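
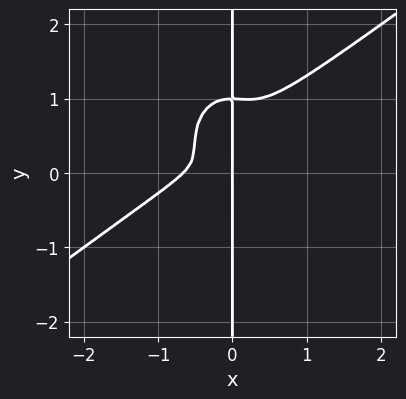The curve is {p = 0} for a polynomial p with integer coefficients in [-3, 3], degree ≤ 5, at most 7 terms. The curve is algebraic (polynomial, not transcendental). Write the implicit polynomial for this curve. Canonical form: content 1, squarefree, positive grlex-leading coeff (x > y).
3*x^4 - 3*x^3*y - 2*x*y^3 + 2*x^3 + 2*x*y^2

(a) deg p = 4. The shape is more complex than any degree-3 curve.
(b) Against the integer gridlines: the visible y-axis segment lies entirely on the curve; it meets the x-axis at x = 0 (among the integer gridlines).
(c) Matching integer coefficients to the picture gives p.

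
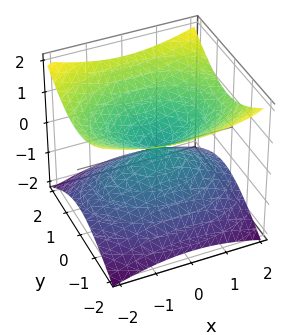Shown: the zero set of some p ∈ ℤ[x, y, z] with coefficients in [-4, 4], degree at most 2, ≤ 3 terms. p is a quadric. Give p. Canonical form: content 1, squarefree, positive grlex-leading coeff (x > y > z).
(a) The degree is 2 — two nappes meeting at a single point; a quadric.
(b) Symmetries: it's symmetric under x → −x, forcing even powers of x; mirror symmetry z ↦ −z ⇒ only even powers of z; it's symmetric under y → −y, forcing even powers of y.
(c) From the axis intercepts and sections: one z-axis crossing is at z = 0; one x-axis crossing is at x = 0.
(d) Putting this together gives p.

x^2 + 2*y^2 - 3*z^2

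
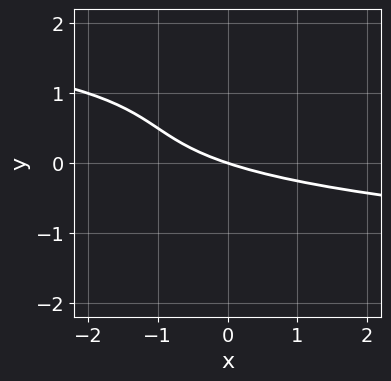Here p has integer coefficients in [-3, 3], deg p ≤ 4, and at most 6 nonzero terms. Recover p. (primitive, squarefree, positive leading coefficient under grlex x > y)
2*y^3 - 3*y^2 + x + 3*y

1. Degree: the shape is more complex than any degree-2 curve, so deg p = 3.
2. Against the integer gridlines: one y-axis crossing is at y = 0; it crosses the x-axis at the gridline x = 0.
3. Together with the visible shape, these determine p as stated.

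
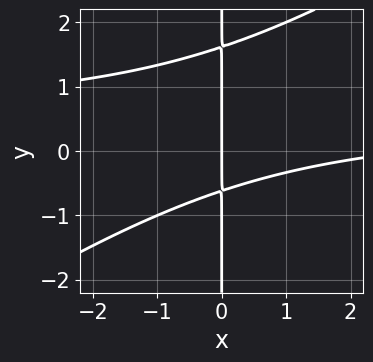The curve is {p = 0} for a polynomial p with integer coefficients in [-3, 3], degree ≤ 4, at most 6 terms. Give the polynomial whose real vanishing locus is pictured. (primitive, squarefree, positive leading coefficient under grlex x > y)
2*x^2*y - 3*x*y^2 - x^2 + 3*x*y + 3*x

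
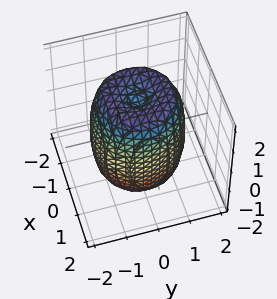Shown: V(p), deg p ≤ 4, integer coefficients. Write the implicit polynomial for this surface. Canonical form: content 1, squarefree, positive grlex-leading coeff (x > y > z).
2*x^4 + 4*x^2*y^2 + 2*y^4 - 3*x^2 - 3*y^2 + z^2 - 2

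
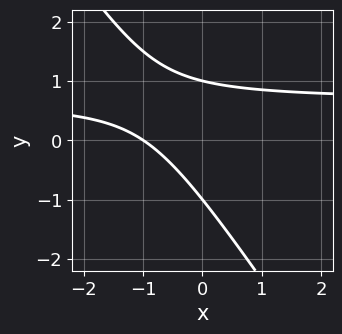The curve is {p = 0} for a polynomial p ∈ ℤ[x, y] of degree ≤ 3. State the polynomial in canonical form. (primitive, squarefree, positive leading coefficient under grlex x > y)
3*x*y + 2*y^2 - 2*x - 2

First, the degree is 2 — the shape is more complex than any degree-1 curve.
Then, checking where it meets the axes: among the integer gridlines, it crosses the y-axis at y ∈ {-1, 1}; it meets the x-axis at x = -1 (among the integer gridlines).
Finally, matching integer coefficients to the picture gives p.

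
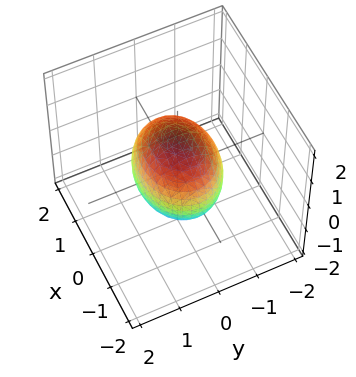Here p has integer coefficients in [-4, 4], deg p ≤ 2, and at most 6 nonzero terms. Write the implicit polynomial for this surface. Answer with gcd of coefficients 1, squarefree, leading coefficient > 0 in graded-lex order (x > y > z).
1. Degree: bounded and convex; a quadric, so deg p = 2.
2. Symmetries: the x ↦ −x reflection is a symmetry, so x appears only in even powers; the z ↦ −z reflection is a symmetry, so z appears only in even powers; it's symmetric under y → −y, forcing even powers of y.
3. Reading off the gridlines: the y-axis gridline crossings are at y ∈ {-1, 1}.
4. Matching integer coefficients to the picture gives p.

2*x^2 + 3*y^2 + 2*z^2 - 3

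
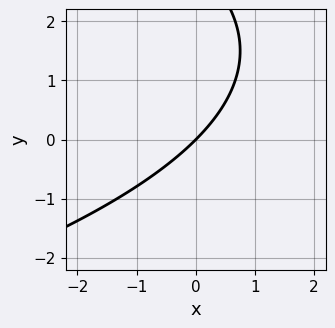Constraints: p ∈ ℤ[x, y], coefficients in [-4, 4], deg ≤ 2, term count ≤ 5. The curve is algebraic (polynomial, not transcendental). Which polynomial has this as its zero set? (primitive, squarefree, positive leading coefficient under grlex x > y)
y^2 + 3*x - 3*y

(a) The degree is 2 — the shape is more complex than any degree-1 curve.
(b) Against the integer gridlines: one x-axis crossing is at x = 0; one y-axis crossing is at y = 0.
(c) Solving for integer coefficients yields p as stated.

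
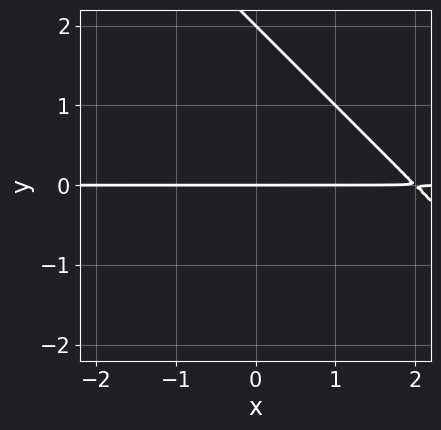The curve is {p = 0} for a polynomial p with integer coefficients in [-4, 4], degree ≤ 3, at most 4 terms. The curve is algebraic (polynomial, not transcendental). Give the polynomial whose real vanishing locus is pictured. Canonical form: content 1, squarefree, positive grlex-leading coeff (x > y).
x*y + y^2 - 2*y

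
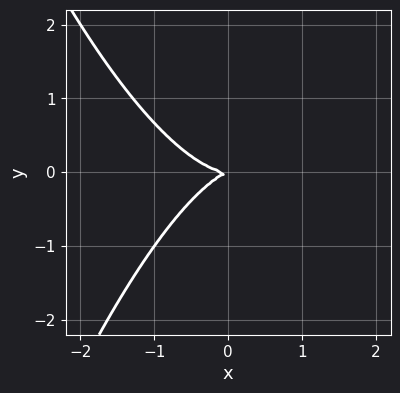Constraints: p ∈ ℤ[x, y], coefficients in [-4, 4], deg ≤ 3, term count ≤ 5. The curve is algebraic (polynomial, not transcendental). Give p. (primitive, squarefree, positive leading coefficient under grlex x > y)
2*x^3 - x*y + 3*y^2

1. The degree is 3 — no degree-2 curve has this shape.
2. From the axis intercepts and sections: it crosses the y-axis at the gridline y = 0; one x-axis crossing is at x = 0.
3. Matching integer coefficients to the picture gives p.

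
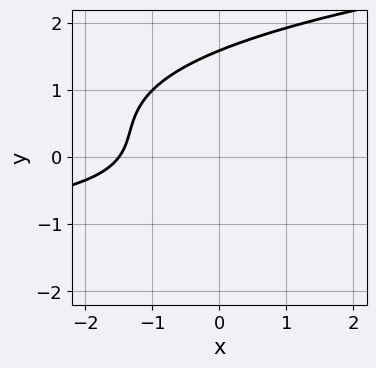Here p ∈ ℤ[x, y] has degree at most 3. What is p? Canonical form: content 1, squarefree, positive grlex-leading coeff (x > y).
The degree is 3 — a generic line meets the curve in up to 3 points.
The integer polynomial consistent with all of this is the stated p.

2*y^3 - x*y - 2*y^2 - 2*x - 3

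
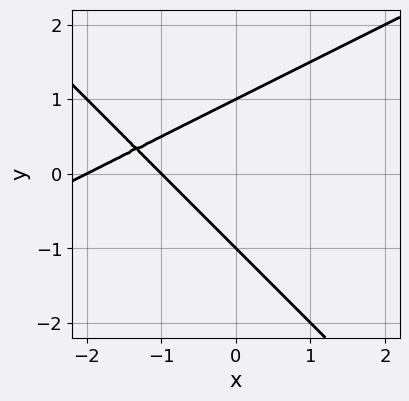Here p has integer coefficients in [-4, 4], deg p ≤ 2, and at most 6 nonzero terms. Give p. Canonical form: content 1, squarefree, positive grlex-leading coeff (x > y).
(a) Degree: a generic line meets the curve in up to 2 points, so deg p = 2.
(b) Reading off the gridlines: the x-axis gridline crossings are at x ∈ {-2, -1}; the y-axis gridline crossings are at y ∈ {-1, 1}.
(c) Together with the visible shape, these determine p as stated.

x^2 - x*y - 2*y^2 + 3*x + 2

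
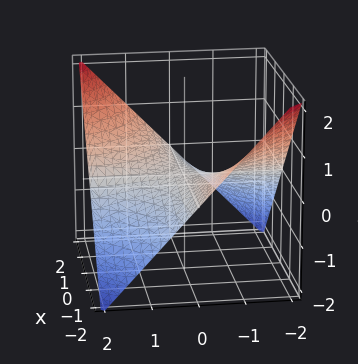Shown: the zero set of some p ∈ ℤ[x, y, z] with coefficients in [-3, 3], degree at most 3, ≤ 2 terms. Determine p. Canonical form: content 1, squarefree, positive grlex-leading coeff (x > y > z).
x*y - 2*z

deg p = 2.
Against the integer gridlines: it crosses the z-axis at the gridline z = 0; the visible x-axis segment lies entirely on the surface; the visible y-axis segment lies entirely on the surface.
Matching integer coefficients to the picture gives p.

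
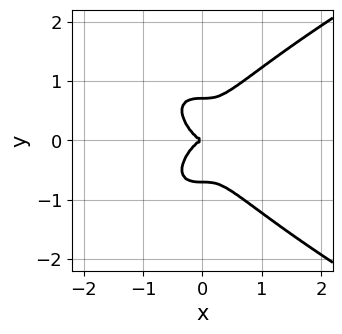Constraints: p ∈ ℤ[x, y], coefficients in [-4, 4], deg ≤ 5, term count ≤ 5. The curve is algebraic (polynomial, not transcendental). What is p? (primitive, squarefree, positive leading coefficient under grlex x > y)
The degree is 4 — the shape is more complex than any degree-3 curve.
Symmetries: the y ↦ −y reflection is a symmetry, so y appears only in even powers.
From the visible intercepts: it meets the y-axis at y = 0 (among the integer gridlines); it crosses the x-axis at the gridline x = 0.
Together with the visible shape, these determine p as stated.

2*y^4 - 3*x^3 - y^2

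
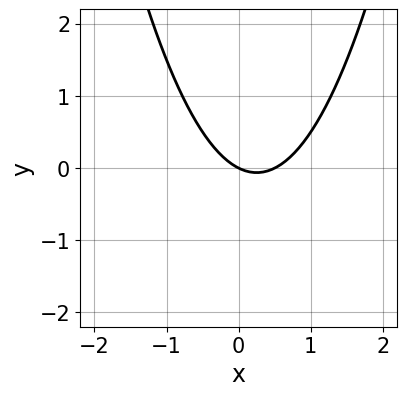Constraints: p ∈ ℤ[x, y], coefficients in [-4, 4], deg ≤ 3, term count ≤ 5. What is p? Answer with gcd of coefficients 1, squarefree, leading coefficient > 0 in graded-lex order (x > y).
2*x^2 - x - 2*y

First, deg p = 2. The shape is more complex than any degree-1 curve.
Then, checking where it meets the axes: it meets the y-axis at y = 0 (among the integer gridlines); it meets the x-axis at x = 0 (among the integer gridlines).
Finally, the integer polynomial consistent with all of this is the stated p.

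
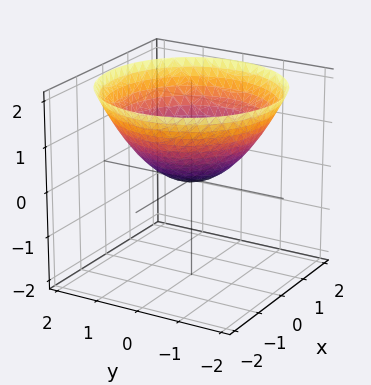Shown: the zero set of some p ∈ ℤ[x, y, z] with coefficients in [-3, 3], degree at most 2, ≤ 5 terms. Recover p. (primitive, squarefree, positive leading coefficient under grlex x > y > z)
x^2 + y^2 - 2*z

First, deg p = 2.
Next, by symmetry, the z-axis is an axis of rotation, so x and y enter only as x² + y².
Then, observable constraints: it crosses the z-axis at the gridline z = 0; a circular section at z = 1 has radius between 1 and 2; one x-axis crossing is at x = 0; it crosses the y-axis at the gridline y = 0.
Finally, fitting integer coefficients to these (and the overall shape) gives p.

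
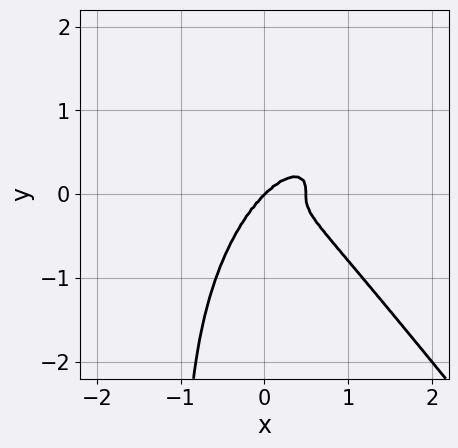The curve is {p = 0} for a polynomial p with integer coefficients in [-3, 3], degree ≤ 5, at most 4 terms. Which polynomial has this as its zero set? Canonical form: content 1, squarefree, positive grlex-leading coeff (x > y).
2*x^4 + x*y^3 - x^3 + y^3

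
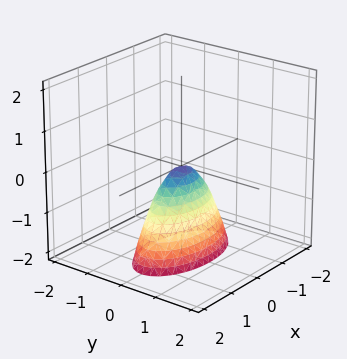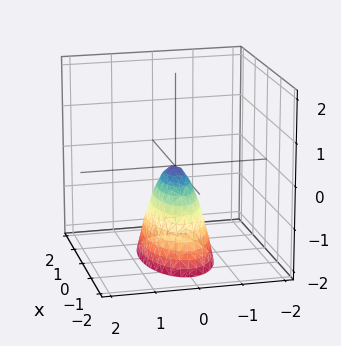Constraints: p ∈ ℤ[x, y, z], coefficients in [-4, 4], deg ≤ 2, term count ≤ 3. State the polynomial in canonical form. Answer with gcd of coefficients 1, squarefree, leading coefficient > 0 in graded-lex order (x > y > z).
x^2 + 3*y^2 + z

The degree is 2 — a single bowl opening along one axis; a quadric.
Symmetries: the x ↦ −x reflection is a symmetry, so x appears only in even powers; it's symmetric under y → −y, forcing even powers of y.
Observable constraints: it meets the z-axis at z = 0 (among the integer gridlines); one x-axis crossing is at x = 0; it crosses the y-axis at the gridline y = 0.
Fitting integer coefficients to these (and the overall shape) gives p.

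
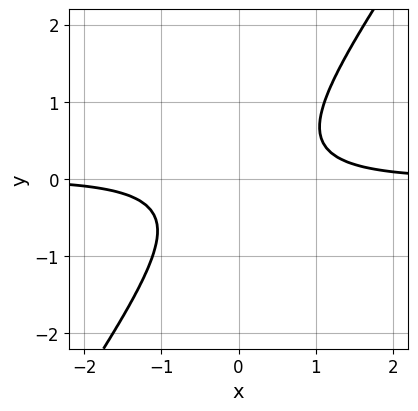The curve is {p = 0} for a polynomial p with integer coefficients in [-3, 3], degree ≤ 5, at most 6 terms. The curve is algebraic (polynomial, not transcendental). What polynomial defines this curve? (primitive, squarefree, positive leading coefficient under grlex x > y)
1. The degree is 4 — no degree-3 curve has this shape.
2. From the axis intercepts and sections: no x-intercept at any integer in the box; the curve avoids every integer y-axis point in the box.
3. These observations pin down the coefficients.

2*x^3*y - x*y^3 + 3*x*y - 3*y^2 - 2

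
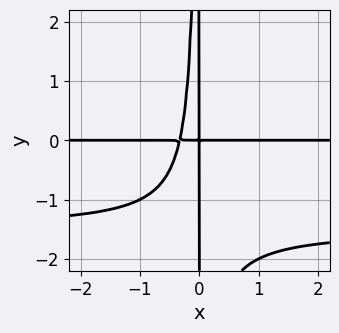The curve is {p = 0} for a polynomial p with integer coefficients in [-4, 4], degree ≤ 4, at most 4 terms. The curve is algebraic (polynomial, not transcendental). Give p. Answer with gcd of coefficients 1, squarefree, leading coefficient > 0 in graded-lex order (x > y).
2*x^2*y^2 + 3*x^2*y + x*y

(a) The degree is 4 — no degree-3 curve has this shape.
(b) Checking where it meets the axes: every point of the y-axis in the box is on the curve; the visible x-axis segment lies entirely on the curve.
(c) Matching integer coefficients to the picture gives p.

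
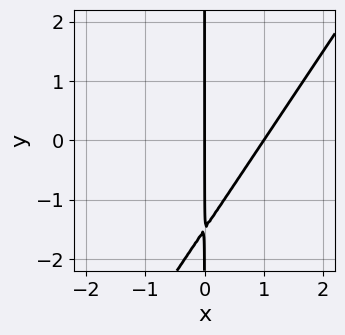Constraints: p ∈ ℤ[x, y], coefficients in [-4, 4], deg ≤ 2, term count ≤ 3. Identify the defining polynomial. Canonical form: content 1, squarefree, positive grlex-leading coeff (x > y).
3*x^2 - 2*x*y - 3*x

1. Degree: no degree-1 curve has this shape, so deg p = 2.
2. Against the integer gridlines: the visible y-axis segment lies entirely on the curve; the x-axis gridline crossings are at x ∈ {0, 1}.
3. Assembling these constraints gives the stated polynomial.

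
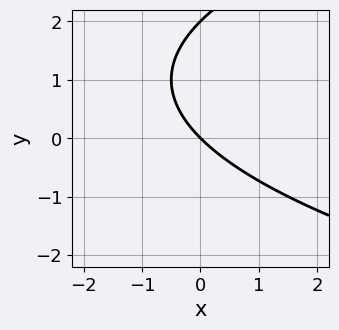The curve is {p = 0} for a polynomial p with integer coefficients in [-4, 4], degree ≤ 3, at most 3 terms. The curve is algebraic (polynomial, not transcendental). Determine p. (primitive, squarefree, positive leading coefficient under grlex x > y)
y^2 - 2*x - 2*y

The degree is 2 — no degree-1 curve has this shape.
From the visible intercepts: among the integer gridlines, it crosses the y-axis at y ∈ {0, 2}; it meets the x-axis at x = 0 (among the integer gridlines).
These observations pin down the coefficients.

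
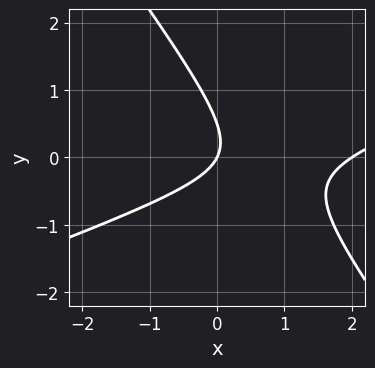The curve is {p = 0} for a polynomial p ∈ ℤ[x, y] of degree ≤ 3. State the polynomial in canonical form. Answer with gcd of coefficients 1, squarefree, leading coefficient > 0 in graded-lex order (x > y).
x^2 - 2*x*y - 2*y^2 - 2*x + y

1. deg p = 2. No degree-1 curve has this shape.
2. Observable constraints: one y-axis crossing is at y = 0; the x-axis gridline crossings are at x ∈ {0, 2}.
3. Fitting integer coefficients to these (and the overall shape) gives p.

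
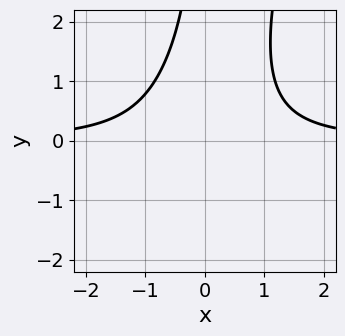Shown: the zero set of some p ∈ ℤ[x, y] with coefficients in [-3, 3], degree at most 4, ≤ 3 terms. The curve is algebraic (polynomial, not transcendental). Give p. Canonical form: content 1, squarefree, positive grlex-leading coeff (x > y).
First, deg p = 3. A generic line meets the curve in up to 3 points.
Next, against the integer gridlines: the curve avoids every integer y-axis point in the box; it misses every integer gridline on the x-axis.
Finally, together with the visible shape, these determine p as stated.

3*x^2*y - x*y^2 - 3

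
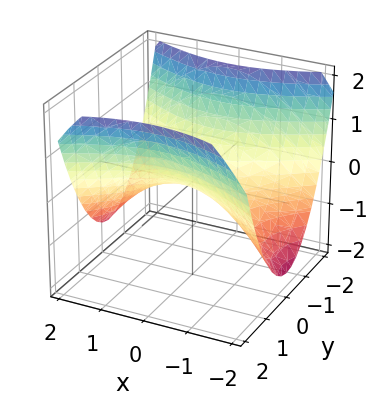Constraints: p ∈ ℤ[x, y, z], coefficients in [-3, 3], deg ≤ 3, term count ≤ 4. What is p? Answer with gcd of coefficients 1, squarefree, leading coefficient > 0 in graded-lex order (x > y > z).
1. The degree is 2 — a hyperbolic paraboloid; a quadric.
2. Symmetries: mirror symmetry y ↦ −y ⇒ only even powers of y; the x ↦ −x reflection is a symmetry, so x appears only in even powers.
3. Against the integer gridlines: one x-axis crossing is at x = 0; it meets the z-axis at z = 0 (among the integer gridlines); it crosses the y-axis at the gridline y = 0.
4. Matching integer coefficients to the picture gives p.

x^2 - 2*y^2 + 3*z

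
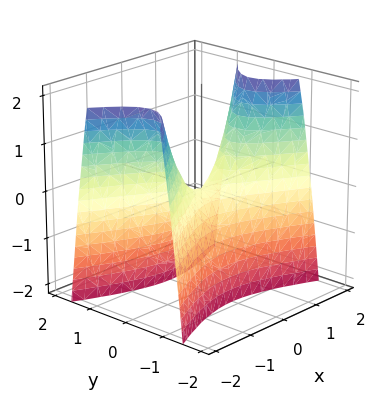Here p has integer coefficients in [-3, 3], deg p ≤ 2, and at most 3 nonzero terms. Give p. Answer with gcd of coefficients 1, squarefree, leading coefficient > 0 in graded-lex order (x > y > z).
x^2 - 3*y^2 - z

First, degree: a saddle surface; a quadric, so deg p = 2.
Then, symmetries: it's symmetric under x → −x, forcing even powers of x; it's symmetric under y → −y, forcing even powers of y.
Next, observable constraints: it meets the y-axis at y = 0 (among the integer gridlines); it crosses the x-axis at the gridline x = 0.
Finally, assembling these constraints gives the stated polynomial.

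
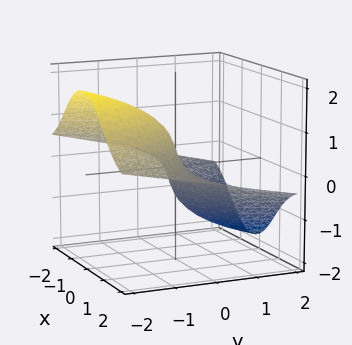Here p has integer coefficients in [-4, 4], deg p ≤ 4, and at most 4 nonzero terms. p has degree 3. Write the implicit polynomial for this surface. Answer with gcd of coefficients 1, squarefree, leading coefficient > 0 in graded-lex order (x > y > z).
3*x^2*z + z^3 + x*z + 3*y

(a) Degree: no degree-2 surface has this shape, so deg p = 3.
(b) From the axis intercepts and sections: one y-axis crossing is at y = 0; one z-axis crossing is at z = 0; every point of the x-axis in the box is on the surface.
(c) Putting this together gives p.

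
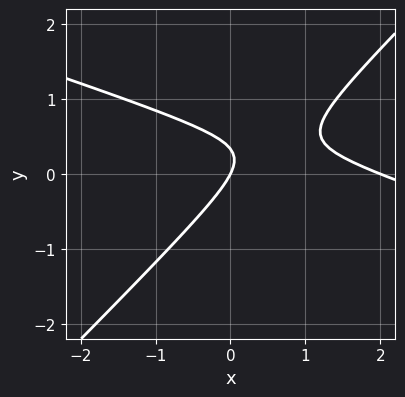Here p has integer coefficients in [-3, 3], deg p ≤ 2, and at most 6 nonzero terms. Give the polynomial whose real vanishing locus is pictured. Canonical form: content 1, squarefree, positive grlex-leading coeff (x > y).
1. The degree is 2 — no degree-1 curve has this shape.
2. Reading off the gridlines: among the integer gridlines, it crosses the x-axis at x ∈ {0, 2}; it meets the y-axis at y = 0 (among the integer gridlines).
3. Fitting integer coefficients to these (and the overall shape) gives p.

x^2 + 2*x*y - 3*y^2 - 2*x + y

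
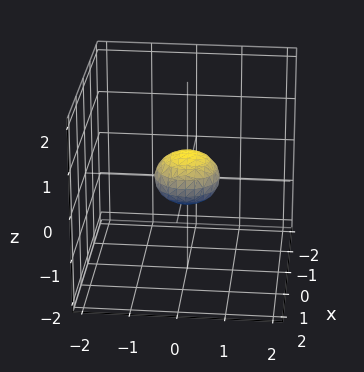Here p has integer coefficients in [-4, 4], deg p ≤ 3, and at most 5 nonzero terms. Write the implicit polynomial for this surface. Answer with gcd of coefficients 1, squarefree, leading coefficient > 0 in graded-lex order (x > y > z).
First, degree: bounded and convex; a quadric, so deg p = 2.
Then, symmetries: the z ↦ −z reflection is a symmetry, so z appears only in even powers; rotational symmetry about the z-axis ⇒ p depends on x, y only through x² + y².
Next, checking where it meets the axes: a circular section at z = 0 has radius between 0 and 1.
Finally, solving for integer coefficients yields p as stated.

2*x^2 + 2*y^2 + 3*z^2 - 1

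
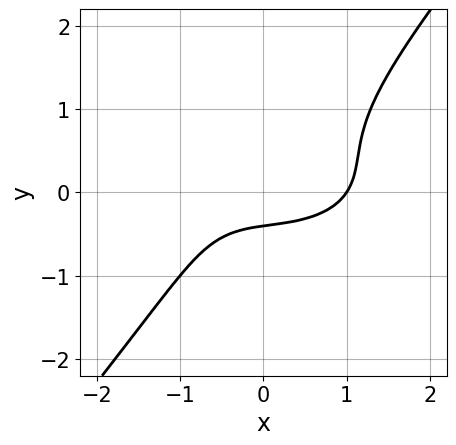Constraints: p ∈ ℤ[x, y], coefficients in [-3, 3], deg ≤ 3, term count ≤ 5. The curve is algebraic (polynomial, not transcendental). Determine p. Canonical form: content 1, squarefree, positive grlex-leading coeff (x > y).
x^3 + 3*x*y^2 - 3*y^3 - 2*y - 1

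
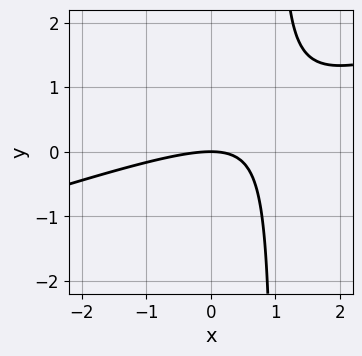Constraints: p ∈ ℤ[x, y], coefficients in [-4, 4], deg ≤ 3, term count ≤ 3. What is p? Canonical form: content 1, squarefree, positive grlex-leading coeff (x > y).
x^2 - 3*x*y + 3*y

First, degree: the shape is more complex than any degree-1 curve, so deg p = 2.
Then, from the visible intercepts: it crosses the y-axis at the gridline y = 0; it crosses the x-axis at the gridline x = 0.
Finally, these observations pin down the coefficients.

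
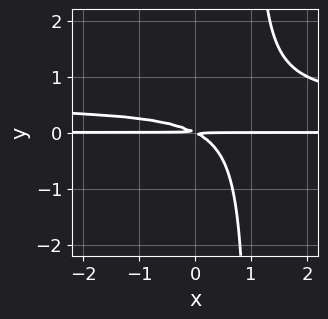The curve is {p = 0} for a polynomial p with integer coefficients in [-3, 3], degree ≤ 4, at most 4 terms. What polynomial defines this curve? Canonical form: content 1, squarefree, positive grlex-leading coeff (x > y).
(a) Degree: the shape is more complex than any degree-2 curve, so deg p = 3.
(b) Against the integer gridlines: the visible x-axis segment lies entirely on the curve.
(c) Putting this together gives p.

2*x*y^2 - x*y - 2*y^2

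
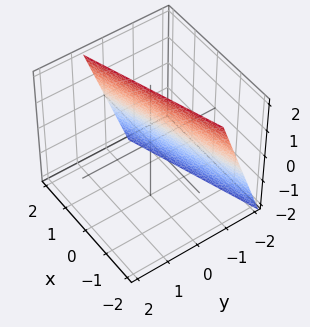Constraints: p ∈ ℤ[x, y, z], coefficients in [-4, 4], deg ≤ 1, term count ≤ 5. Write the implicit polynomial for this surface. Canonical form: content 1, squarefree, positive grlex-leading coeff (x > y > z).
First, deg p = 1. The surface is flat (a plane).
Then, from the visible intercepts: one z-axis crossing is at z = 2; it meets the x-axis at x = 2 (among the integer gridlines).
Finally, solving for integer coefficients yields p as stated.

x - 3*y + z - 2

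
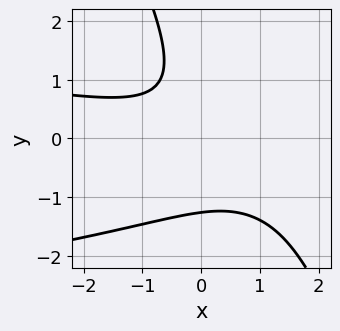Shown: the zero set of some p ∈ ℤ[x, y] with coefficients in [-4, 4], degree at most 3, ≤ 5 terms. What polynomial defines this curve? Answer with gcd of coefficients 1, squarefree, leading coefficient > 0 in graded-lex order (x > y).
2*x*y^2 + y^3 + x^2 + 3*x*y + 2

First, degree: the shape is more complex than any degree-2 curve, so deg p = 3.
Then, from the visible intercepts: the curve avoids every integer x-axis point in the box.
Finally, fitting integer coefficients to these (and the overall shape) gives p.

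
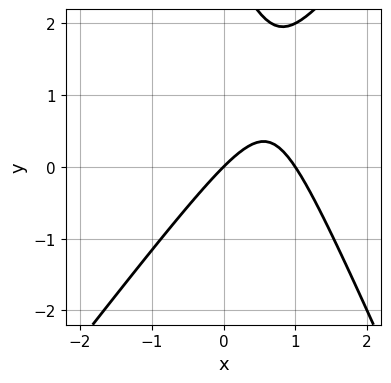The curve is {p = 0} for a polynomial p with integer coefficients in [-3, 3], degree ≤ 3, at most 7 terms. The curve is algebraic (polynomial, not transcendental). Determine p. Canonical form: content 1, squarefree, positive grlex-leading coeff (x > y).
3*x^2 - x*y - y^2 - 3*x + 3*y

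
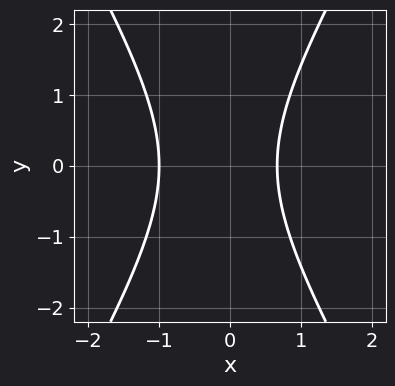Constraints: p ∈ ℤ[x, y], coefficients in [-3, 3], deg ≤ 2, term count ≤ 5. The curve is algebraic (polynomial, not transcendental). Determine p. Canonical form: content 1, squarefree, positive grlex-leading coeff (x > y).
3*x^2 - y^2 + x - 2

deg p = 2.
Symmetries: mirror symmetry y ↦ −y ⇒ only even powers of y.
Reading off the gridlines: it misses every integer gridline on the y-axis; it meets the x-axis at x = -1 (among the integer gridlines).
These observations pin down the coefficients.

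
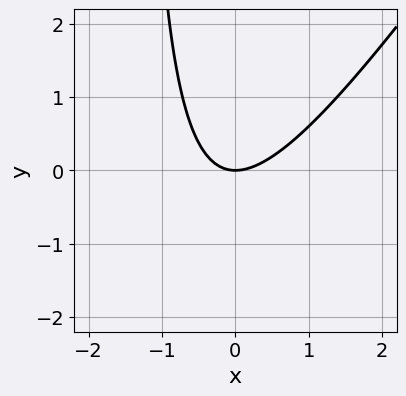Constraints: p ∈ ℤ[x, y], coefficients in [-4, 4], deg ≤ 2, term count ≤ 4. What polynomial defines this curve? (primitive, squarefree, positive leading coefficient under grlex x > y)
3*x^2 - 2*x*y - 3*y

1. The degree is 2 — no degree-1 curve has this shape.
2. Observable constraints: it meets the y-axis at y = 0 (among the integer gridlines); it crosses the x-axis at the gridline x = 0.
3. Fitting integer coefficients to these (and the overall shape) gives p.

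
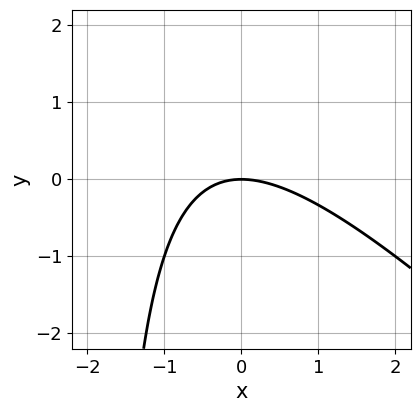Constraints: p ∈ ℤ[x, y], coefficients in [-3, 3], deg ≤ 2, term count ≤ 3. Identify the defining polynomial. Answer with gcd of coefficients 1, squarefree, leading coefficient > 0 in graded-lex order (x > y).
x^2 + x*y + 2*y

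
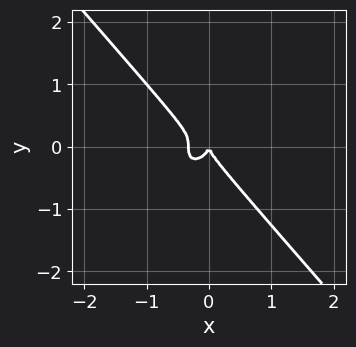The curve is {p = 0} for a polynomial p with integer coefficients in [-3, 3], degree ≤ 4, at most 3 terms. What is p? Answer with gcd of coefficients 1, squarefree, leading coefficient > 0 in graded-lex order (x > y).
3*x^3 + 2*y^3 + x^2

1. deg p = 3. No degree-2 curve has this shape.
2. Against the integer gridlines: it crosses the y-axis at the gridline y = 0; it crosses the x-axis at the gridline x = 0.
3. Fitting integer coefficients to these (and the overall shape) gives p.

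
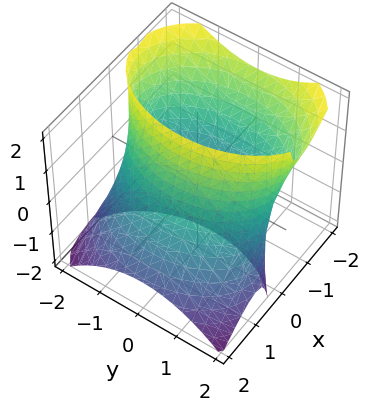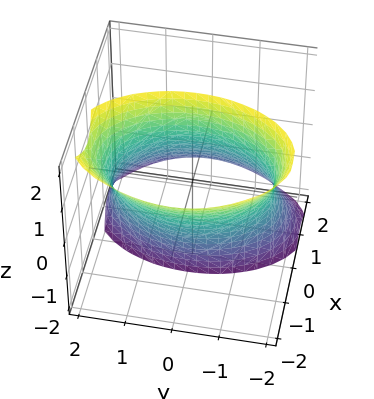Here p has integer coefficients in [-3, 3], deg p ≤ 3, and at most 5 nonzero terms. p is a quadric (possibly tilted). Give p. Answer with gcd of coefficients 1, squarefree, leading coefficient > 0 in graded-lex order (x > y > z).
2*x^2 + 2*x*z + y^2 - 3

deg p = 2. A generic line meets the surface in up to 2 points.
From the axis intercepts and sections: no z-intercept at any integer in the box.
Matching integer coefficients to the picture gives p.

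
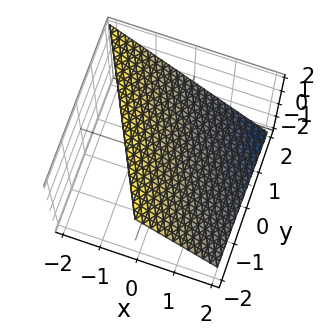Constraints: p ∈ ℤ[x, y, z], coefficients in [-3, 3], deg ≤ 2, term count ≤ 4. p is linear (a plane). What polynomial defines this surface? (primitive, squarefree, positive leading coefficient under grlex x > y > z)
First, deg p = 1. Every cross-section is a straight line — this is a plane.
Then, against the integer gridlines: it crosses the z-axis at the gridline z = 1; one x-axis crossing is at x = 1.
Finally, the integer polynomial consistent with all of this is the stated p. Check: (0, 2, 0) on the y-axis lies on the surface, and p(0, 2, 0) = 0. ✓

2*x + y + 2*z - 2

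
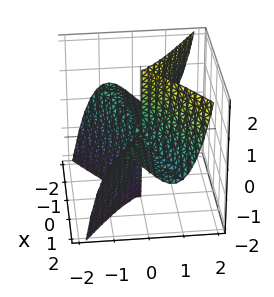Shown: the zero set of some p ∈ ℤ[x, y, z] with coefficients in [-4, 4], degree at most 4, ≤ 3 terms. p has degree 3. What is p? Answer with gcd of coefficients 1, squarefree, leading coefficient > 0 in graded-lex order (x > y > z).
x^2*y + x^2*z - 3*y^3

(a) deg p = 3. A generic line meets the surface in up to 3 points.
(b) From the axis intercepts and sections: the visible x-axis segment lies entirely on the surface; the visible z-axis segment lies entirely on the surface; it meets the y-axis at y = 0 (among the integer gridlines).
(c) Solving for integer coefficients yields p as stated.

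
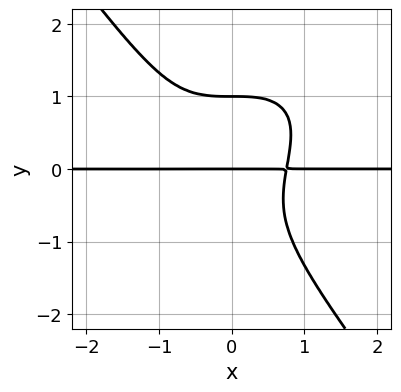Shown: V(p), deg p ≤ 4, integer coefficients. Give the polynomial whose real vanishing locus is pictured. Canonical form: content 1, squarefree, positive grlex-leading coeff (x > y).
(a) Degree: no degree-3 curve has this shape, so deg p = 4.
(b) Checking where it meets the axes: every point of the x-axis in the box is on the curve; among the integer gridlines, it crosses the y-axis at y ∈ {0, 1}.
(c) Assembling these constraints gives the stated polynomial.

x^3*y - x^2*y^2 + y^4 + x^2*y - y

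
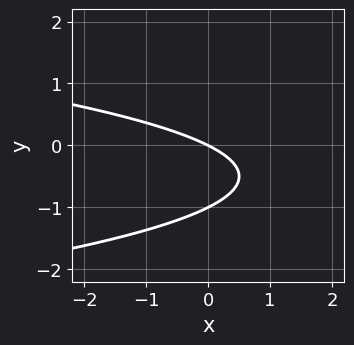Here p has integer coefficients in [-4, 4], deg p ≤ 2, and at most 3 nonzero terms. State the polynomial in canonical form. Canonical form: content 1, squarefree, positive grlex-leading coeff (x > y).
2*y^2 + x + 2*y

Degree: a generic line meets the curve in up to 2 points, so deg p = 2.
Observable constraints: among the integer gridlines, it crosses the y-axis at y ∈ {-1, 0}; it meets the x-axis at x = 0 (among the integer gridlines).
Assembling these constraints gives the stated polynomial.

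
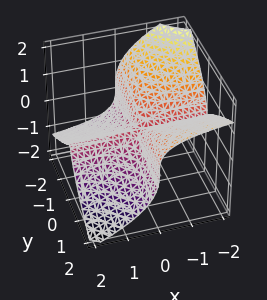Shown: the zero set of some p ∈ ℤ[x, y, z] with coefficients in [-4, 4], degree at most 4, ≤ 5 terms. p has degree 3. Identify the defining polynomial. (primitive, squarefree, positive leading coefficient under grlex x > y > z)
2*x*y^2 - 2*x*y*z + 3*z^3

(a) Degree: no degree-2 surface has this shape, so deg p = 3.
(b) Observable constraints: the visible x-axis segment lies entirely on the surface; it meets the z-axis at z = 0 (among the integer gridlines); the visible y-axis segment lies entirely on the surface.
(c) Putting this together gives p.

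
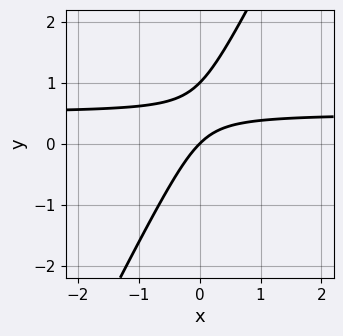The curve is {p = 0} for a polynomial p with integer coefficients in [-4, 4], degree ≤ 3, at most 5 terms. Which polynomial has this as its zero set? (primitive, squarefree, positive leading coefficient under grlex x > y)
deg p = 2.
Against the integer gridlines: among the integer gridlines, it crosses the y-axis at y ∈ {0, 1}; it meets the x-axis at x = 0 (among the integer gridlines).
Fitting integer coefficients to these (and the overall shape) gives p.

2*x*y - y^2 - x + y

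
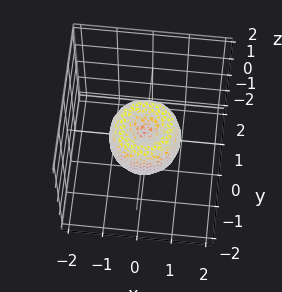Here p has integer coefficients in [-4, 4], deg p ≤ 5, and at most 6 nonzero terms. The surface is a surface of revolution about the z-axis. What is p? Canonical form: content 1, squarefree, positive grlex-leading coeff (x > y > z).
2*x^4 + 4*x^2*y^2 + 2*y^4 - 2*x^2 - 2*y^2 + z^2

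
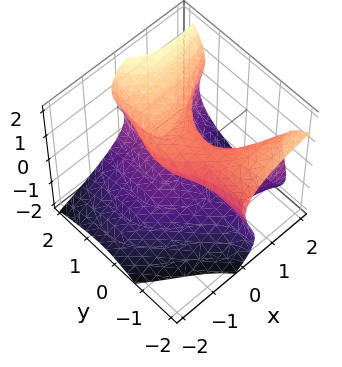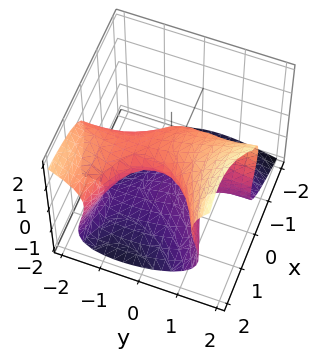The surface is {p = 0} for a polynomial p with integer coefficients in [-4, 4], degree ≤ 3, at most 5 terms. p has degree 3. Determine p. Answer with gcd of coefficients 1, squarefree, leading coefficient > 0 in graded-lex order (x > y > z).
3*x*y^2 + 2*y*z^2 - 3*z^3 - 3*x^2 + 3*z

Degree: a generic line meets the surface in up to 3 points, so deg p = 3.
From the axis intercepts and sections: it crosses the x-axis at the gridline x = 0; the visible y-axis segment lies entirely on the surface; among the integer gridlines, it crosses the z-axis at z ∈ {-1, 0, 1}.
Assembling these constraints gives the stated polynomial.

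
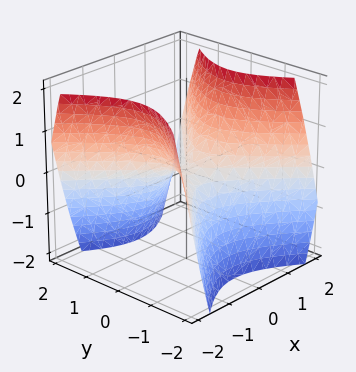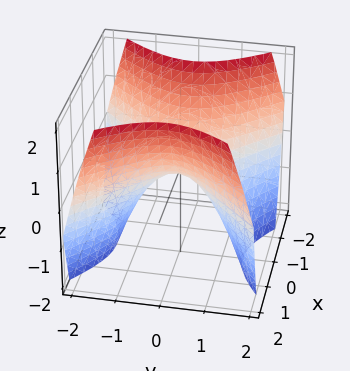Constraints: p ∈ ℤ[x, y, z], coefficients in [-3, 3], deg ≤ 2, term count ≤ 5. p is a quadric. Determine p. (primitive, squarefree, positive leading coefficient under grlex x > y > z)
deg p = 2. A hyperbolic paraboloid; a quadric.
Symmetries: mirror symmetry y ↦ −y ⇒ only even powers of y; the x ↦ −x reflection is a symmetry, so x appears only in even powers.
Observable constraints: it crosses the x-axis at the gridline x = 0; it meets the z-axis at z = 0 (among the integer gridlines); one y-axis crossing is at y = 0.
Putting this together gives p.

x^2 - y^2 - z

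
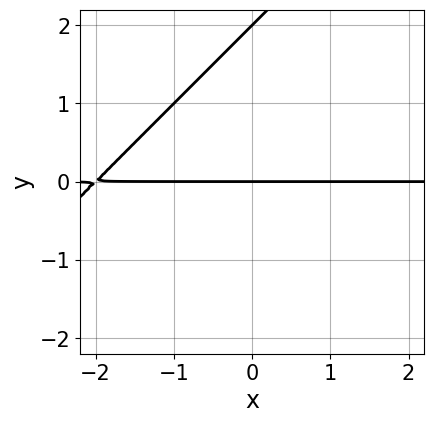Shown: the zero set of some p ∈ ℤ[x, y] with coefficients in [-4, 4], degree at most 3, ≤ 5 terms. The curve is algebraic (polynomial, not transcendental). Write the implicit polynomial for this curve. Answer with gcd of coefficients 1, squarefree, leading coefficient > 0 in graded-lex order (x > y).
(a) deg p = 2. The shape is more complex than any degree-1 curve.
(b) From the visible intercepts: the y-axis gridline crossings are at y ∈ {0, 2}; the visible x-axis segment lies entirely on the curve.
(c) Fitting integer coefficients to these (and the overall shape) gives p.

x*y - y^2 + 2*y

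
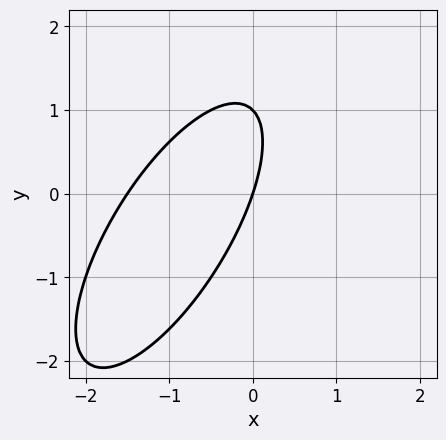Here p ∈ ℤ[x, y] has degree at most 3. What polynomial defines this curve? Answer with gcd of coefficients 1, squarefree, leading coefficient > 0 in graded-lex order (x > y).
First, deg p = 2.
Then, from the axis intercepts and sections: among the integer gridlines, it crosses the y-axis at y ∈ {0, 1}; it meets the x-axis at x = 0 (among the integer gridlines).
Finally, matching integer coefficients to the picture gives p.

2*x^2 - 2*x*y + y^2 + 3*x - y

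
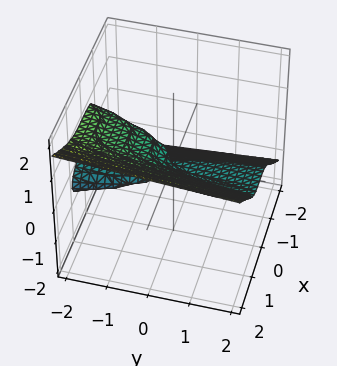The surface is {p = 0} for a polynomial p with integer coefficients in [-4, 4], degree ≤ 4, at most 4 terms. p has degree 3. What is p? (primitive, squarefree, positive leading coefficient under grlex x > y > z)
x^3 - 3*z^3 - y*z

(a) Degree: no degree-2 surface has this shape, so deg p = 3.
(b) From the visible intercepts: it crosses the z-axis at the gridline z = 0; it crosses the x-axis at the gridline x = 0; the visible y-axis segment lies entirely on the surface.
(c) Matching integer coefficients to the picture gives p.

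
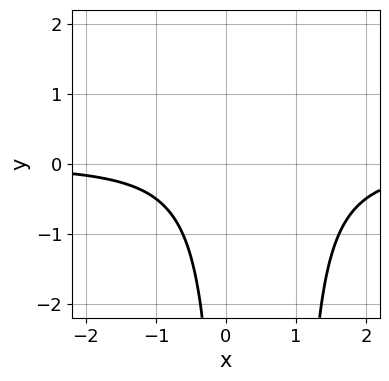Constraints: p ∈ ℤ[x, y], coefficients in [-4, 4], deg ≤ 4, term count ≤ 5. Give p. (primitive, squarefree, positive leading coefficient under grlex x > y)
1. deg p = 3.
2. Observable constraints: it misses every integer gridline on the y-axis; it misses every integer gridline on the x-axis.
3. The integer polynomial consistent with all of this is the stated p.

x^2*y - x*y + 1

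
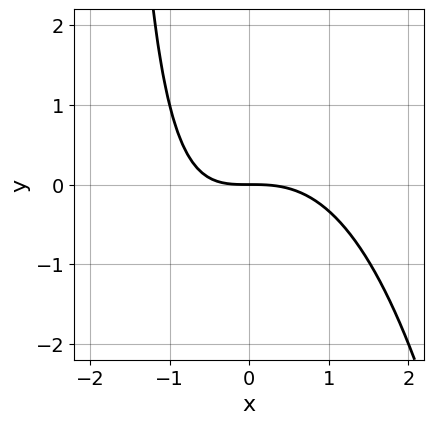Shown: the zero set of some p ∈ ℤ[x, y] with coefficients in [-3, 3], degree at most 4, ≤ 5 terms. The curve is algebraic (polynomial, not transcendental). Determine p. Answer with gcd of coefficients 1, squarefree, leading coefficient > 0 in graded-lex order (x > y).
First, deg p = 3. A generic line meets the curve in up to 3 points.
Then, checking where it meets the axes: it meets the y-axis at y = 0 (among the integer gridlines); it crosses the x-axis at the gridline x = 0.
Finally, putting this together gives p.

x^3 + x*y + 2*y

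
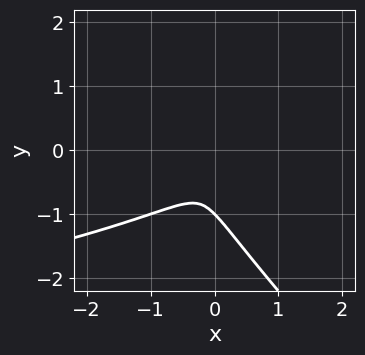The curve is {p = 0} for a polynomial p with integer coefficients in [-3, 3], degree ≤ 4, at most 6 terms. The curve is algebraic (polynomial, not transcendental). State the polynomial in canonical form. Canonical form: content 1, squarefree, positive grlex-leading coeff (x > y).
x*y^2 + y^3 + x^2 + y^2

First, the degree is 3 — a generic line meets the curve in up to 3 points.
Then, observable constraints: one y-axis crossing is at y = -1.
Finally, together with the visible shape, these determine p as stated.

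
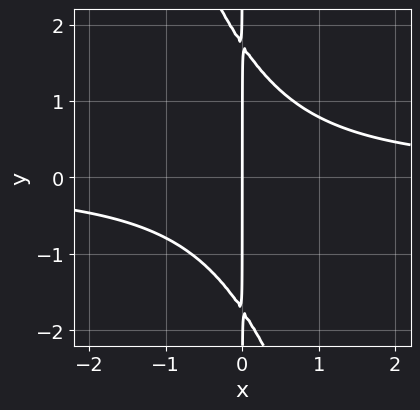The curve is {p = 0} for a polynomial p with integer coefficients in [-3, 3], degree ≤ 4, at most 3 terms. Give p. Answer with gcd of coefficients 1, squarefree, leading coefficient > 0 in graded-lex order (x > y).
First, deg p = 3. A generic line meets the curve in up to 3 points.
Next, observable constraints: one x-axis crossing is at x = 0; the visible y-axis segment lies entirely on the curve.
Finally, the integer polynomial consistent with all of this is the stated p.

3*x^2*y + x*y^2 - 3*x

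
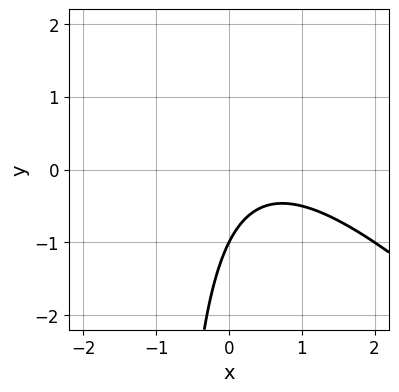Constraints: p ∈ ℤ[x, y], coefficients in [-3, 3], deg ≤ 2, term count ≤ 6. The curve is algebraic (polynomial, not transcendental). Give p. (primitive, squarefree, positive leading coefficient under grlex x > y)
(a) deg p = 2. A generic line meets the curve in up to 2 points.
(b) Against the integer gridlines: one y-axis crossing is at y = -1; the curve avoids every integer x-axis point in the box.
(c) Together with the visible shape, these determine p as stated.

x^2 + x*y - x + y + 1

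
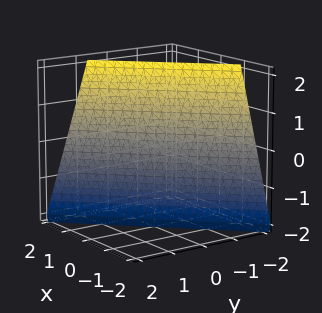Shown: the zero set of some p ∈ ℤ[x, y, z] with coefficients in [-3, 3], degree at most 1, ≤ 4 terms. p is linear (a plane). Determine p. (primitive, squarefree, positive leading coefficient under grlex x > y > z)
3*x - 3*y - z - 2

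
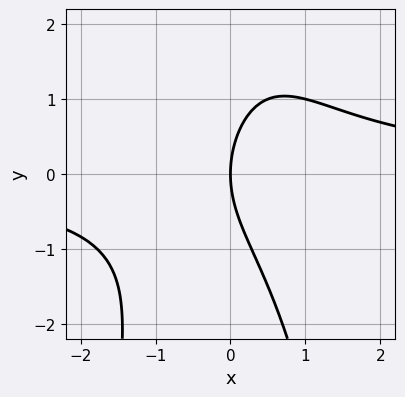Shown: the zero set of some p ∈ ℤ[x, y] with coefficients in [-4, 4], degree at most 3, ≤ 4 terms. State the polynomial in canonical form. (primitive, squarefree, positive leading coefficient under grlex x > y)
Degree: a generic line meets the curve in up to 3 points, so deg p = 3.
Observable constraints: it crosses the y-axis at the gridline y = 0; one x-axis crossing is at x = 0.
Matching integer coefficients to the picture gives p.

2*x^2*y + y^2 - 3*x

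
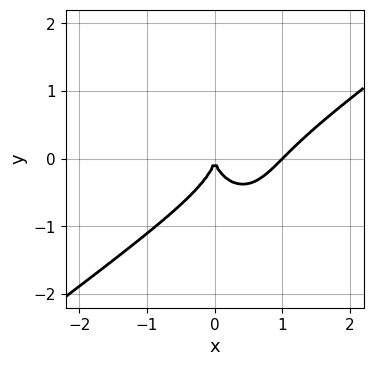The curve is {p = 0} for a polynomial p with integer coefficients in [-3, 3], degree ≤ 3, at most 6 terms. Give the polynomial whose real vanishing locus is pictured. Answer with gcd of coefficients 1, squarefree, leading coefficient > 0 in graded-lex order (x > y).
3*x^3 - 3*x^2*y - 2*y^3 - 3*x^2

1. deg p = 3. The shape is more complex than any degree-2 curve.
2. From the visible intercepts: the x-axis gridline crossings are at x ∈ {0, 1}; one y-axis crossing is at y = 0.
3. Together with the visible shape, these determine p as stated.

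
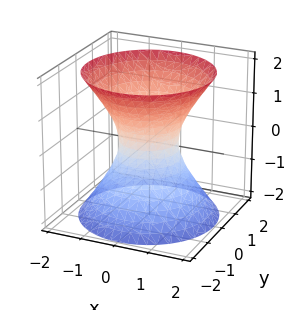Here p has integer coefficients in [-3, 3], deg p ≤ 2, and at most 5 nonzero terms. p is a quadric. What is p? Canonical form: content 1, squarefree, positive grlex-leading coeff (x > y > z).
3*x^2 + 3*y^2 - 2*z^2 - 2

(a) The degree is 2 — an hourglass — one-sheet hyperboloid; a quadric.
(b) Symmetries: it's symmetric under z → −z, forcing even powers of z; the surface is invariant under rotation about z: p = q(x² + y², z).
(c) Against the integer gridlines: a circular section at z = 2 has radius between 1 and 2; it misses every integer gridline on the z-axis.
(d) The integer polynomial consistent with all of this is the stated p.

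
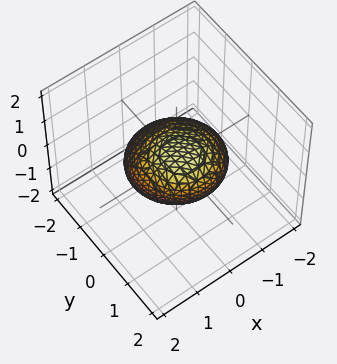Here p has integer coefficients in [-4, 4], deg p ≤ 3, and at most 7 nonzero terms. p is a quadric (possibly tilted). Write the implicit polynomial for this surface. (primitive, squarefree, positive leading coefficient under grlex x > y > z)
deg p = 2. A generic line meets the surface in up to 2 points.
The integer polynomial consistent with all of this is the stated p.

2*x^2 - x*z + 2*y^2 - 2*y*z + 2*z^2 - 3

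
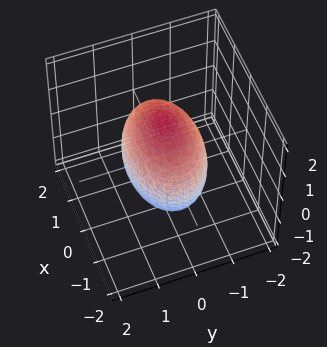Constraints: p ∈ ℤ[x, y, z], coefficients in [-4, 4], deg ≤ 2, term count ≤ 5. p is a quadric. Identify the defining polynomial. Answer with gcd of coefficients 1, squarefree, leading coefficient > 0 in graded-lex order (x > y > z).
(a) The degree is 2 — bounded and convex; a quadric.
(b) Symmetries: mirror symmetry y ↦ −y ⇒ only even powers of y; the x ↦ −x reflection is a symmetry, so x appears only in even powers; it's symmetric under z → −z, forcing even powers of z.
(c) Against the integer gridlines: among the integer gridlines, it crosses the y-axis at y ∈ {-1, 1}.
(d) Putting this together gives p.

x^2 + 2*y^2 + z^2 - 2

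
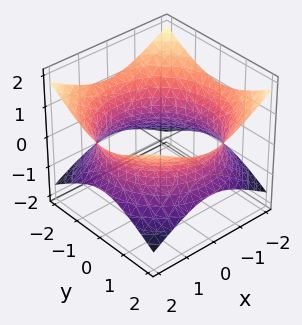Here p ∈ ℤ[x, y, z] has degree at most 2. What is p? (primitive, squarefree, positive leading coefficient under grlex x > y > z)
(a) deg p = 2. The shape is more complex than any degree-1 surface.
(b) Symmetries: the surface is invariant under rotation about z: p = q(x² + y², z).
(c) From the axis intercepts and sections: a circular section at z = 0 has radius between 1 and 2; no z-intercept at any integer in the box.
(d) Together with the visible shape, these determine p as stated.

x^2 + y^2 - 2*z^2 - 3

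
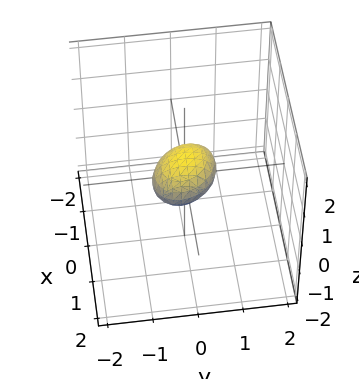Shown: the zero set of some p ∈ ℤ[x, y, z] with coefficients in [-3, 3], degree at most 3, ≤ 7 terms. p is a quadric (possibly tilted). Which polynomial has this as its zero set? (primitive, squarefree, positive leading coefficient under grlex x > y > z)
deg p = 2. The shape is more complex than any degree-1 surface.
Putting this together gives p.

2*x^2 + x*y + 2*y^2 + 3*z^2 - 1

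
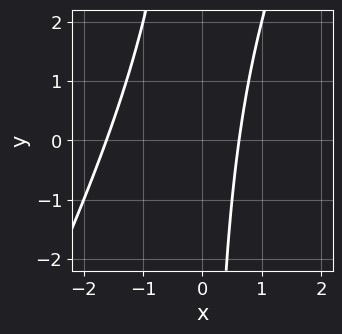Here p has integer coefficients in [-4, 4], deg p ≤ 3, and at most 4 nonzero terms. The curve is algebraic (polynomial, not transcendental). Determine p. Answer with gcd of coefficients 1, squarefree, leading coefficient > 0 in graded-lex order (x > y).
2*x^2 - x*y + 2*x - 2

First, deg p = 2.
Then, observable constraints: the curve avoids every integer y-axis point in the box.
Finally, the integer polynomial consistent with all of this is the stated p.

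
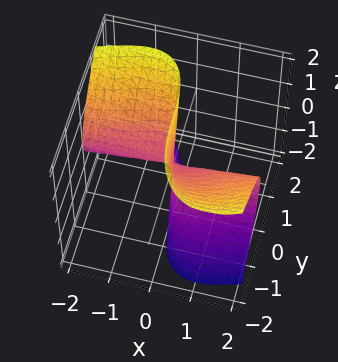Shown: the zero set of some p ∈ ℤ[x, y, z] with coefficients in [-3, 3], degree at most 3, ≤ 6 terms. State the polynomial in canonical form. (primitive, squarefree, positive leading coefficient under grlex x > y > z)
Degree: a generic line meets the surface in up to 3 points, so deg p = 3.
Against the integer gridlines: the visible x-axis segment lies entirely on the surface; it meets the y-axis at y = 0 (among the integer gridlines); the visible z-axis segment lies entirely on the surface.
Solving for integer coefficients yields p as stated.

3*x^2*y - x*y*z + 3*x*z^2 + y^3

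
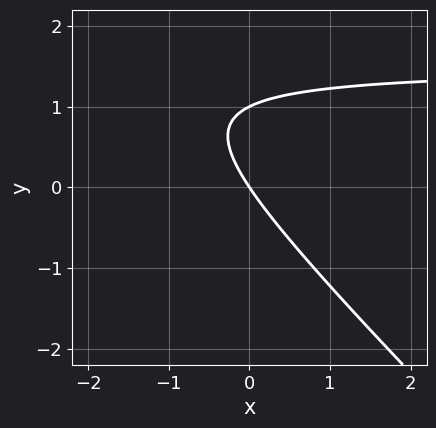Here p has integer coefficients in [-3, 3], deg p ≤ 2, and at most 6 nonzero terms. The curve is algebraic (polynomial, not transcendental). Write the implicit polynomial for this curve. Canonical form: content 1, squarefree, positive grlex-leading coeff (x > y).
First, the degree is 2 — a generic line meets the curve in up to 2 points.
Then, observable constraints: the y-axis gridline crossings are at y ∈ {0, 1}; it crosses the x-axis at the gridline x = 0.
Finally, these observations pin down the coefficients.

2*x*y + 2*y^2 - 3*x - 2*y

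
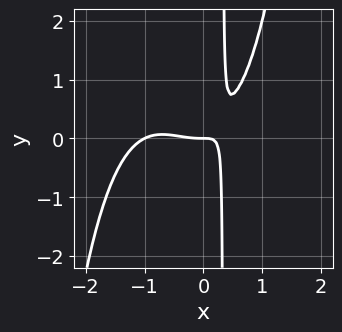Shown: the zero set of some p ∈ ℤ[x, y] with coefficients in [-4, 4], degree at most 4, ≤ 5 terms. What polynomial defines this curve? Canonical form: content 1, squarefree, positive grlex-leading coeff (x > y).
2*x^4 + 2*x^3 - 3*x*y + y

Degree: a generic line meets the curve in up to 4 points, so deg p = 4.
From the visible intercepts: among the integer gridlines, it crosses the x-axis at x ∈ {-1, 0}; one y-axis crossing is at y = 0.
Solving for integer coefficients yields p as stated.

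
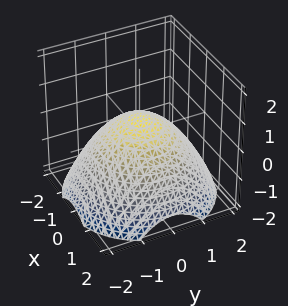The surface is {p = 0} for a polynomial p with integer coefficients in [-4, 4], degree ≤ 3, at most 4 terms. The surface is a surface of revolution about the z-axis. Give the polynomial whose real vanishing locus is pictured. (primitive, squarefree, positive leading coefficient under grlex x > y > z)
x^2 + y^2 + 2*z - 1

(a) The degree is 2 — the shape is more complex than any degree-1 surface.
(b) Symmetries: the z-axis is an axis of rotation, so x and y enter only as x² + y².
(c) Reading off the gridlines: among the integer gridlines, it crosses the x-axis at x ∈ {-1, 1}; a circular section at z = -1 has radius between 1 and 2.
(d) Assembling these constraints gives the stated polynomial.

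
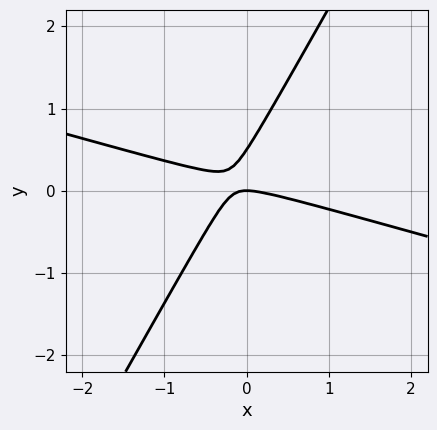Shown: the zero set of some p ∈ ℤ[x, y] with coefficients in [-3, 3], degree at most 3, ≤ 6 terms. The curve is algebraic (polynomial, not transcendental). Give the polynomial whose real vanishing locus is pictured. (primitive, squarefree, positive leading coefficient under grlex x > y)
1. deg p = 2. A generic line meets the curve in up to 2 points.
2. Against the integer gridlines: it crosses the y-axis at the gridline y = 0; it meets the x-axis at x = 0 (among the integer gridlines).
3. Solving for integer coefficients yields p as stated.

x^2 + 3*x*y - 2*y^2 + y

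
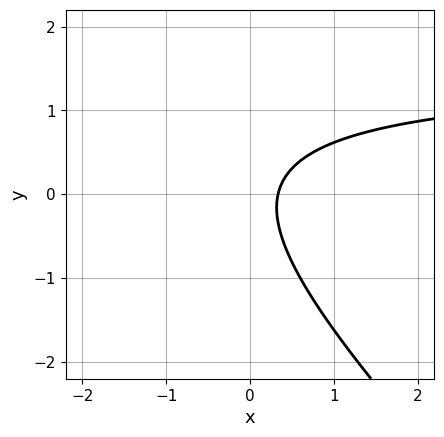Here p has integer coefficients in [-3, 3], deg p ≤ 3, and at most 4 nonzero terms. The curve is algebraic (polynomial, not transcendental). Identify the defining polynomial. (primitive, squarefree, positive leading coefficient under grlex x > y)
2*x*y + 2*y^2 - 3*x + 1

(a) deg p = 2. No degree-1 curve has this shape.
(b) From the axis intercepts and sections: no y-intercept at any integer in the box.
(c) These observations pin down the coefficients.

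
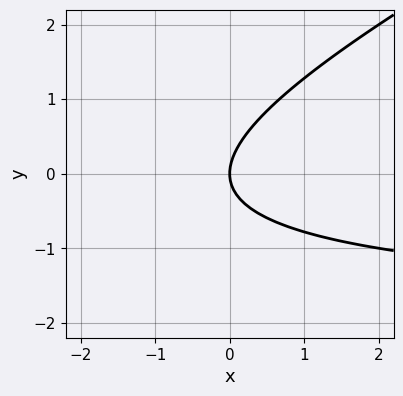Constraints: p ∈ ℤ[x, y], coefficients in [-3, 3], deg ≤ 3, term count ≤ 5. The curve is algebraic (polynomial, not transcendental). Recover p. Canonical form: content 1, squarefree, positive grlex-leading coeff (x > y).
x*y - 2*y^2 + 2*x

First, the degree is 2 — the shape is more complex than any degree-1 curve.
Next, reading off the gridlines: it crosses the y-axis at the gridline y = 0; one x-axis crossing is at x = 0.
Finally, solving for integer coefficients yields p as stated.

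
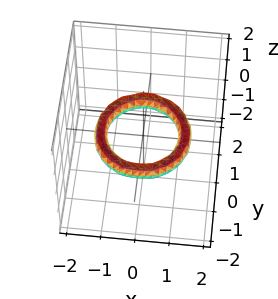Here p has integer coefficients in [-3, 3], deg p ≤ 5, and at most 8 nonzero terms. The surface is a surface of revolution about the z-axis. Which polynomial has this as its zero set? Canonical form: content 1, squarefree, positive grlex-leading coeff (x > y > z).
x^4 + 2*x^2*y^2 + y^4 - 3*x^2 - 3*y^2 + 3*z^2 + 2

1. deg p = 4. No degree-3 surface has this shape.
2. Symmetries: rotational symmetry about the z-axis ⇒ p depends on x, y only through x² + y².
3. Against the integer gridlines: a circular section at z = 0 has radius exactly 1; the y-axis gridline crossings are at y ∈ {-1, 1}.
4. These observations pin down the coefficients. Check: (1, 0, 0) on the x-axis lies on the surface, and p(1, 0, 0) = 0. ✓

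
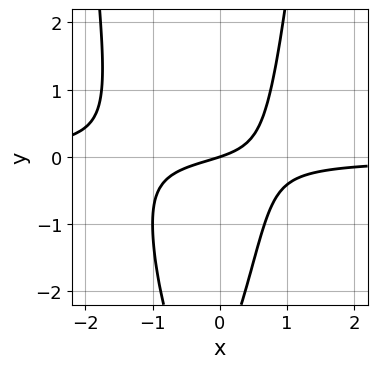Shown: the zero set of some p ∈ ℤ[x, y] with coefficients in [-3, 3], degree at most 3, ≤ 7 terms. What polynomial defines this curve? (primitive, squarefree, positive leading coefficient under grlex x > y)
The degree is 3 — no degree-2 curve has this shape.
Against the integer gridlines: it meets the x-axis at x = 0 (among the integer gridlines); one y-axis crossing is at y = 0.
Fitting integer coefficients to these (and the overall shape) gives p.

3*x^2*y + 2*x*y - y^2 + x - 3*y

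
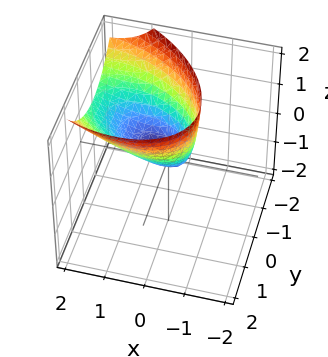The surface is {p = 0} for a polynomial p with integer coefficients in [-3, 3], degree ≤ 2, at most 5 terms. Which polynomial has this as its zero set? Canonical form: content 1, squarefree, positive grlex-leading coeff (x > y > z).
2*x^2 + 2*x*y - 3*x*z + 3*y^2 - 3*z

First, deg p = 2. The shape is more complex than any degree-1 surface.
Next, against the integer gridlines: one z-axis crossing is at z = 0; it crosses the y-axis at the gridline y = 0.
Finally, putting this together gives p.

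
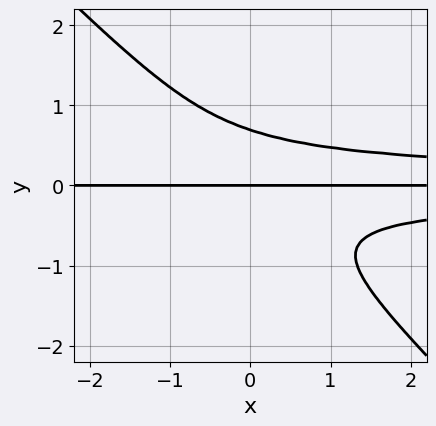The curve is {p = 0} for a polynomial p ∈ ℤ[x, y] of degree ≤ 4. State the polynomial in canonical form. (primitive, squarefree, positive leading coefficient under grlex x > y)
3*x*y^3 + 3*y^4 - y

deg p = 4.
Observable constraints: the visible x-axis segment lies entirely on the curve; it crosses the y-axis at the gridline y = 0.
These observations pin down the coefficients.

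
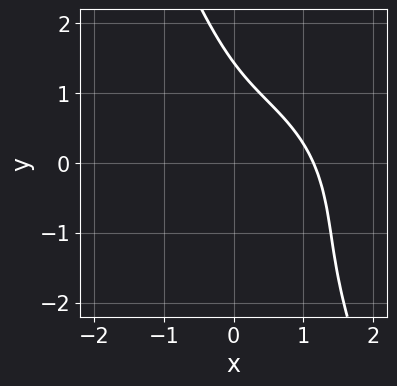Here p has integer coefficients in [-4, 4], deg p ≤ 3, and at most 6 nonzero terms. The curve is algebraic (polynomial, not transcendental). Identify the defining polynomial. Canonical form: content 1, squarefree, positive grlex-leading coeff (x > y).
2*x^3 + 2*x*y^2 + y^3 + 3*x*y - 3

(a) The degree is 3 — no degree-2 curve has this shape.
(b) Solving for integer coefficients yields p as stated.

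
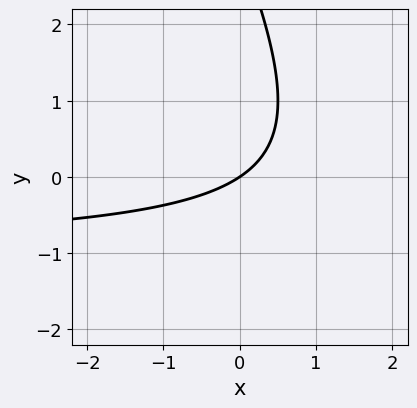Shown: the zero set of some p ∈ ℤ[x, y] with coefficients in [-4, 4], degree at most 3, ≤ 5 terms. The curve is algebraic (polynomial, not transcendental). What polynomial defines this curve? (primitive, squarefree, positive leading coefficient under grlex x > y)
First, deg p = 2. A generic line meets the curve in up to 2 points.
Then, checking where it meets the axes: one y-axis crossing is at y = 0; one x-axis crossing is at x = 0.
Finally, together with the visible shape, these determine p as stated.

2*x*y + y^2 + 2*x - 3*y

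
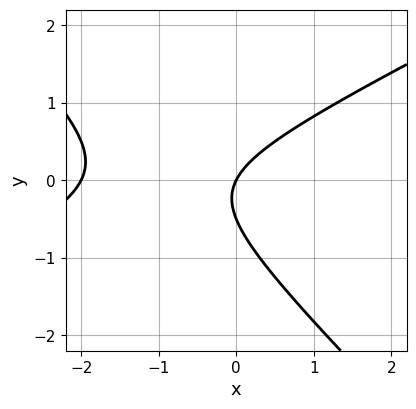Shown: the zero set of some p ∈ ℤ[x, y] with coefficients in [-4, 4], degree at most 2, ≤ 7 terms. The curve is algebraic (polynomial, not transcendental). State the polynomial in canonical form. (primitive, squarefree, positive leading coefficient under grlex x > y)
x^2 - x*y - 2*y^2 + 2*x - y

The degree is 2 — no degree-1 curve has this shape.
From the visible intercepts: it crosses the y-axis at the gridline y = 0; among the integer gridlines, it crosses the x-axis at x ∈ {-2, 0}.
Fitting integer coefficients to these (and the overall shape) gives p.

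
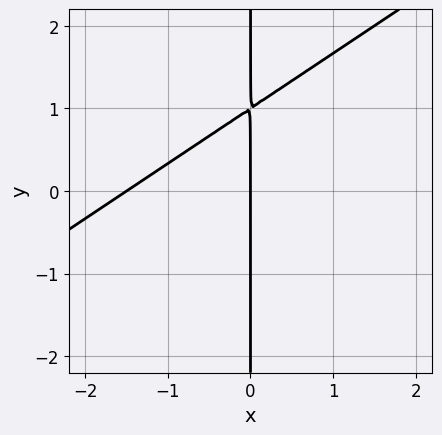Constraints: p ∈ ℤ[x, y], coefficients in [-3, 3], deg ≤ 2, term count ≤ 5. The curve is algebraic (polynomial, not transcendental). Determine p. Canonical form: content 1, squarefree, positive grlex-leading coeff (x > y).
2*x^2 - 3*x*y + 3*x

1. The degree is 2 — no degree-1 curve has this shape.
2. From the axis intercepts and sections: one x-axis crossing is at x = 0; every point of the y-axis in the box is on the curve.
3. Solving for integer coefficients yields p as stated.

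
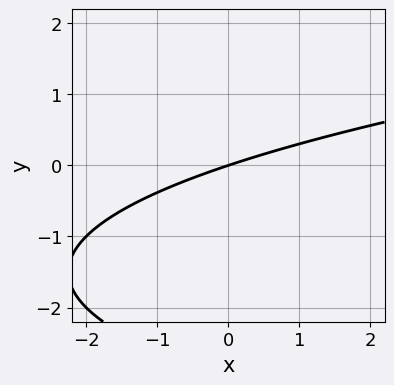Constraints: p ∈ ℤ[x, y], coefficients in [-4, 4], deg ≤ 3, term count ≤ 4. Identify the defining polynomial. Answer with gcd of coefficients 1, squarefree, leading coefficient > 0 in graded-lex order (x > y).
y^2 - x + 3*y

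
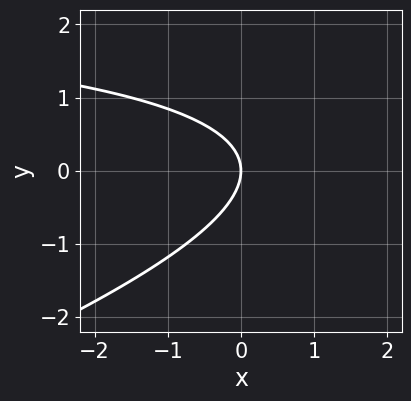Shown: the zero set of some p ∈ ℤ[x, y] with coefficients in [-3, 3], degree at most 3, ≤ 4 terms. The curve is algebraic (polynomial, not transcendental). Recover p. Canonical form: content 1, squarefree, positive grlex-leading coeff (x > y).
(a) Degree: no degree-1 curve has this shape, so deg p = 2.
(b) Against the integer gridlines: it crosses the y-axis at the gridline y = 0; it meets the x-axis at x = 0 (among the integer gridlines).
(c) Solving for integer coefficients yields p as stated.

x*y - 3*y^2 - 3*x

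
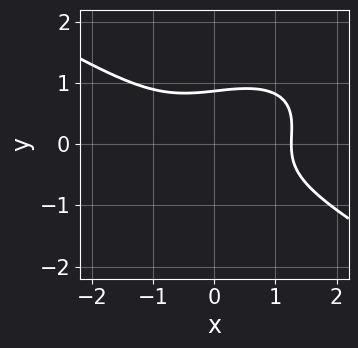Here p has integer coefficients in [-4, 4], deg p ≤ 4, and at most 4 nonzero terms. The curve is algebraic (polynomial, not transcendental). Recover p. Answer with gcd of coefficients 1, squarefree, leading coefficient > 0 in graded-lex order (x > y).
x^3 - x*y^2 + 3*y^3 - 2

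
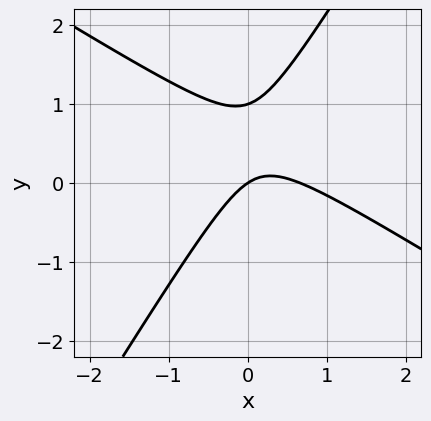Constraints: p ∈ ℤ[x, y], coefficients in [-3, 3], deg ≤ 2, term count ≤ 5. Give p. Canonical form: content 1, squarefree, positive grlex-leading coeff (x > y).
(a) The degree is 2 — a generic line meets the curve in up to 2 points.
(b) Against the integer gridlines: among the integer gridlines, it crosses the y-axis at y ∈ {0, 1}; it meets the x-axis at x = 0 (among the integer gridlines).
(c) Solving for integer coefficients yields p as stated.

3*x^2 + 3*x*y - 3*y^2 - 2*x + 3*y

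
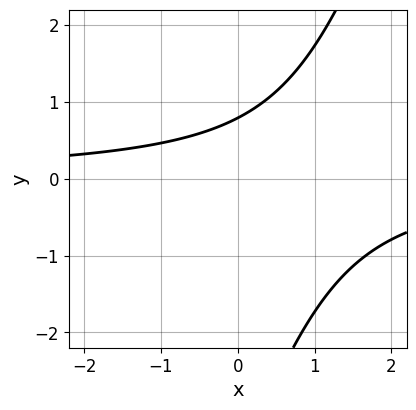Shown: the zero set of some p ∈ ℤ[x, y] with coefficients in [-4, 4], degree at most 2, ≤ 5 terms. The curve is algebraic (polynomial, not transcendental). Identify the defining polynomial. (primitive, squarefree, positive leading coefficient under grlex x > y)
3*x*y - y^2 - 3*y + 3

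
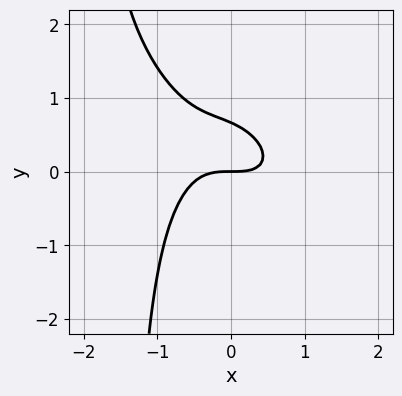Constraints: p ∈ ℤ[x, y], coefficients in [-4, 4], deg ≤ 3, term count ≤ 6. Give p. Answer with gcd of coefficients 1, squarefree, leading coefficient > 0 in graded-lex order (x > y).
2*x^3 + 2*x^2*y + 2*x*y^2 + 3*y^2 - 2*y

1. deg p = 3. A generic line meets the curve in up to 3 points.
2. Observable constraints: it crosses the y-axis at the gridline y = 0; one x-axis crossing is at x = 0.
3. The integer polynomial consistent with all of this is the stated p.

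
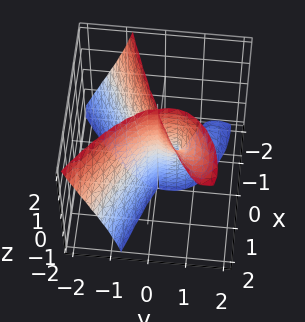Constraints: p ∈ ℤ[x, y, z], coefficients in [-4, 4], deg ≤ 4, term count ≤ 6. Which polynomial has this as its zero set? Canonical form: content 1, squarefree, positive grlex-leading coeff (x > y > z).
1. The degree is 3 — the shape is more complex than any degree-2 surface.
2. Checking where it meets the axes: it meets the y-axis at y = 0 (among the integer gridlines); the visible z-axis segment lies entirely on the surface.
3. Solving for integer coefficients yields p as stated.

3*x*y*z - 3*y^3 - 3*x^2 + 2*y^2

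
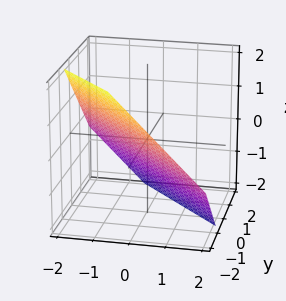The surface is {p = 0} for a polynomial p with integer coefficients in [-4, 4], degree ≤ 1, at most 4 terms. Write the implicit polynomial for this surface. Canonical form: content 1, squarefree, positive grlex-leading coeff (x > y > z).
Degree: every cross-section is a straight line — this is a plane, so deg p = 1.
Matching integer coefficients to the picture gives p.

3*x + 3*y + 3*z + 2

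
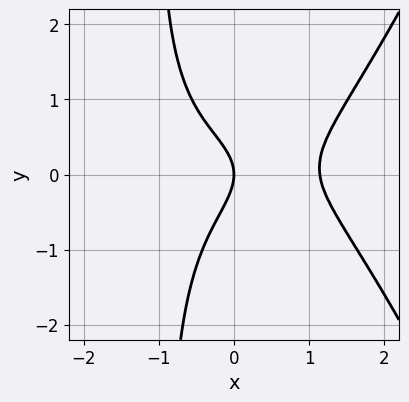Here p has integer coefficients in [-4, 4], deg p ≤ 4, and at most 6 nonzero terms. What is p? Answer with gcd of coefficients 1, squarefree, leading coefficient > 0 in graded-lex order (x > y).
2*x^4 - 3*x*y^2 + x*y - 3*y^2 - 3*x

deg p = 4. No degree-3 curve has this shape.
Reading off the gridlines: it crosses the x-axis at the gridline x = 0; one y-axis crossing is at y = 0.
Solving for integer coefficients yields p as stated.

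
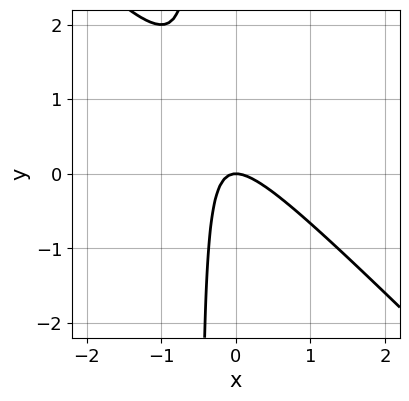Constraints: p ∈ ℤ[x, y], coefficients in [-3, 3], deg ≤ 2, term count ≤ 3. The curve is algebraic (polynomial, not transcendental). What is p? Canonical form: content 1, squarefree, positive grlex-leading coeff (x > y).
2*x^2 + 2*x*y + y

The degree is 2 — the shape is more complex than any degree-1 curve.
Observable constraints: one y-axis crossing is at y = 0; it meets the x-axis at x = 0 (among the integer gridlines).
Matching integer coefficients to the picture gives p.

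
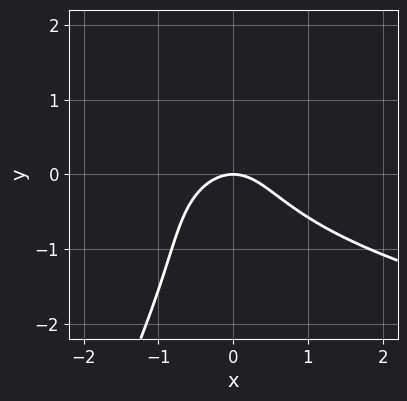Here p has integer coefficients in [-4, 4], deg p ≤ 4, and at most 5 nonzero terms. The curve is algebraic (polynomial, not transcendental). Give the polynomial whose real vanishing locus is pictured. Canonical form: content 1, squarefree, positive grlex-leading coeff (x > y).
2*x*y^2 - y^3 - 2*x^2 - 2*y

Degree: the shape is more complex than any degree-2 curve, so deg p = 3.
Against the integer gridlines: one x-axis crossing is at x = 0; it crosses the y-axis at the gridline y = 0.
The integer polynomial consistent with all of this is the stated p.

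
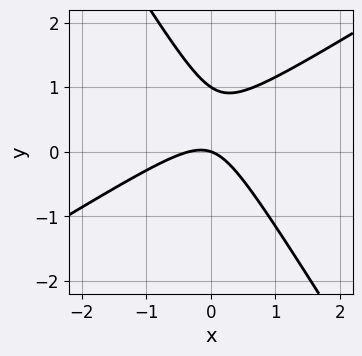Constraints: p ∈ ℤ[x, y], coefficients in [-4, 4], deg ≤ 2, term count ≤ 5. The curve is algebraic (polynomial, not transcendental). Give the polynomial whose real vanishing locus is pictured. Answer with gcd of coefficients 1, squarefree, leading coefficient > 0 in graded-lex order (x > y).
(a) deg p = 2. No degree-1 curve has this shape.
(b) Observable constraints: it meets the x-axis at x = 0 (among the integer gridlines); among the integer gridlines, it crosses the y-axis at y ∈ {0, 1}.
(c) Together with the visible shape, these determine p as stated.

3*x^2 - 3*x*y - 3*y^2 + x + 3*y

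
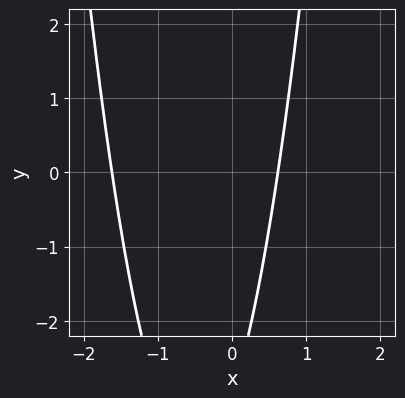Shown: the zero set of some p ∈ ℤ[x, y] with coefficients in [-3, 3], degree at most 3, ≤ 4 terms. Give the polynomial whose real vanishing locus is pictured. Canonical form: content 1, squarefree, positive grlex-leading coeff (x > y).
3*x^2 + 3*x - y - 3

First, deg p = 2. No degree-1 curve has this shape.
Next, checking where it meets the axes: no y-intercept at any integer in the box.
Finally, together with the visible shape, these determine p as stated.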